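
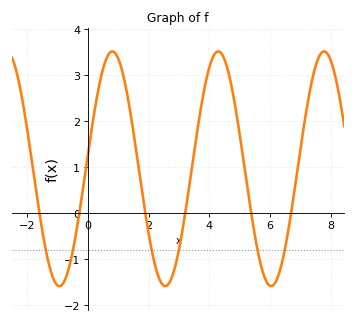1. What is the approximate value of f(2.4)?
-1.5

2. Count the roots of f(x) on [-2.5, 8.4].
6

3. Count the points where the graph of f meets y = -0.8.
6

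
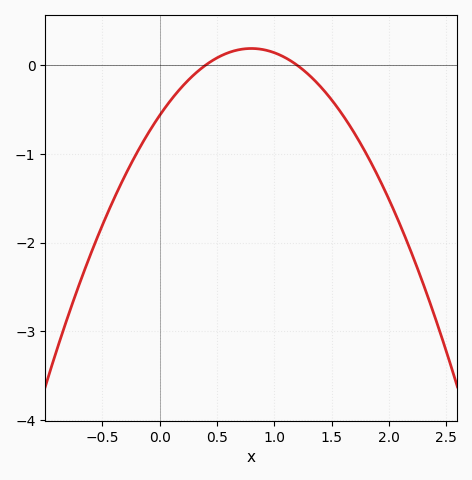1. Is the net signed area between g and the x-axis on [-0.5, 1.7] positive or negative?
negative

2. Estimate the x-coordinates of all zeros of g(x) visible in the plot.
0.4, 1.2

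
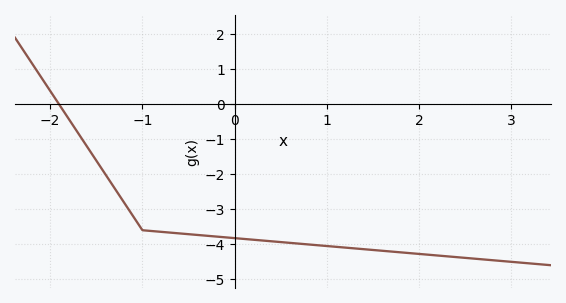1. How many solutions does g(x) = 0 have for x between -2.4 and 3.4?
1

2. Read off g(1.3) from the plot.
-4.1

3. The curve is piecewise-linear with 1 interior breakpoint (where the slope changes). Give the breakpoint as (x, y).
(-1, -3.6)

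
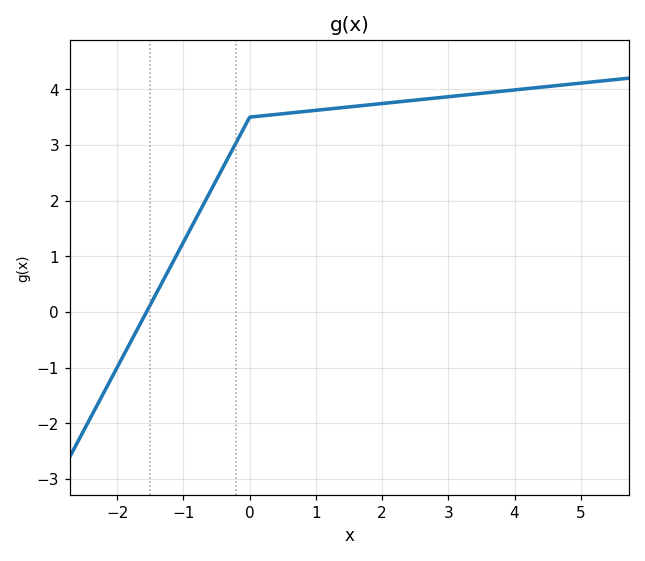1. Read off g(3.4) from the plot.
3.92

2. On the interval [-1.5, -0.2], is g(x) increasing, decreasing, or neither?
increasing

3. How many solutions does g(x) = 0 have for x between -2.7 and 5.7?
1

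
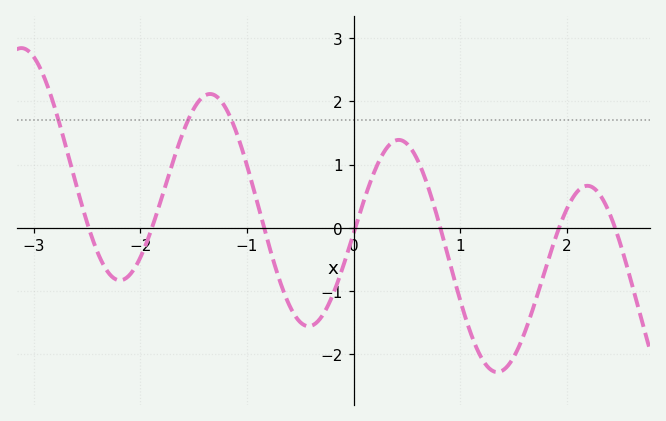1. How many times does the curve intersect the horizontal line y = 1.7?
3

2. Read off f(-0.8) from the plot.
-0.2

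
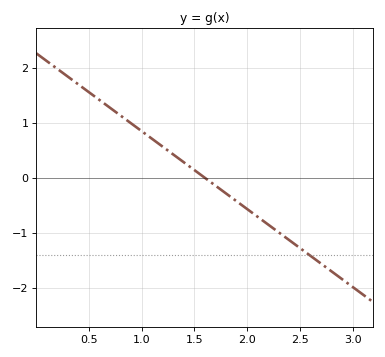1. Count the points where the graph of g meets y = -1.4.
1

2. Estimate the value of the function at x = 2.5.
-1.28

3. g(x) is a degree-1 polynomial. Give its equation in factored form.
y = -1.42(x - 1.6)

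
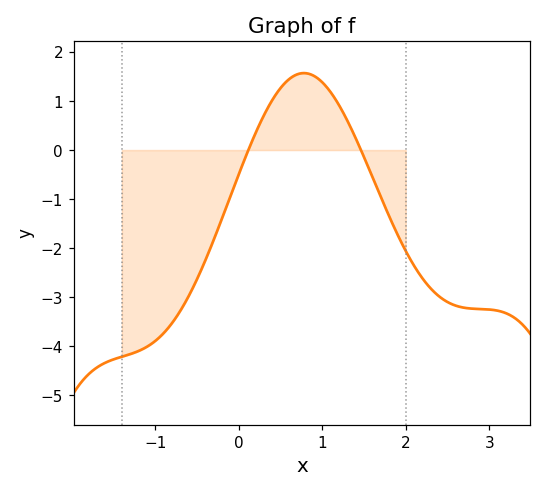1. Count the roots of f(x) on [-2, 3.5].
2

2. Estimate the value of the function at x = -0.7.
-3.28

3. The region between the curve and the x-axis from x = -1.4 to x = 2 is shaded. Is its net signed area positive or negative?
negative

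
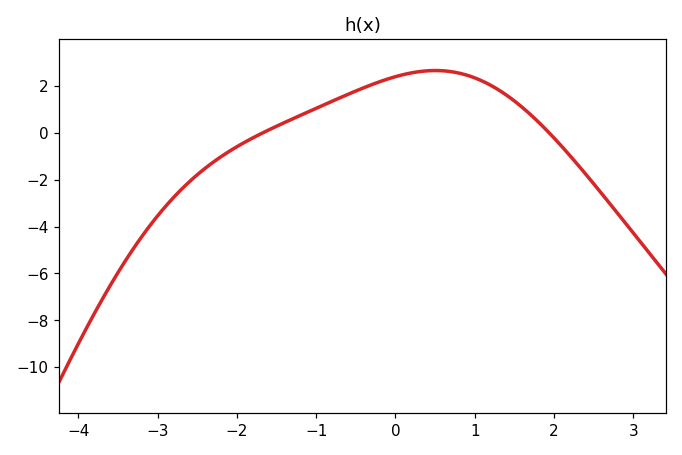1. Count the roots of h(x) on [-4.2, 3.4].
2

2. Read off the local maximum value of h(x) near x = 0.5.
2.66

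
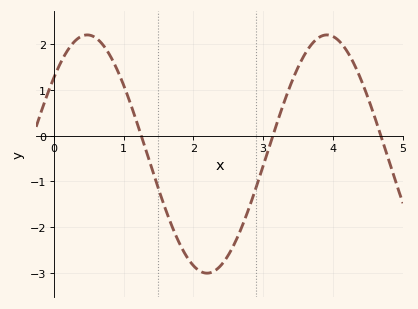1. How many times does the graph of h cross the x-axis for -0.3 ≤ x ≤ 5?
3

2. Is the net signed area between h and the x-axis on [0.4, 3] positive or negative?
negative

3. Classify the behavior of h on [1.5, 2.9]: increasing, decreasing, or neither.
neither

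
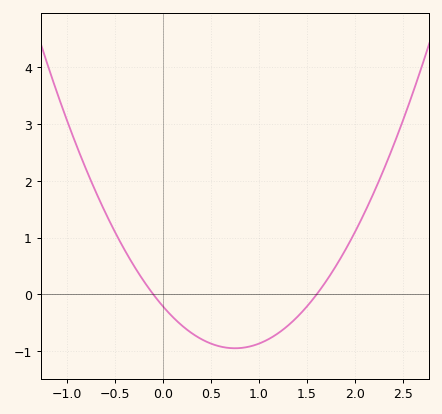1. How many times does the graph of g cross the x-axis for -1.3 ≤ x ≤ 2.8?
2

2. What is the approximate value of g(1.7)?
0.2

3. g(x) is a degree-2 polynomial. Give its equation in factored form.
y = 1.31(x + 0.1)(x - 1.6)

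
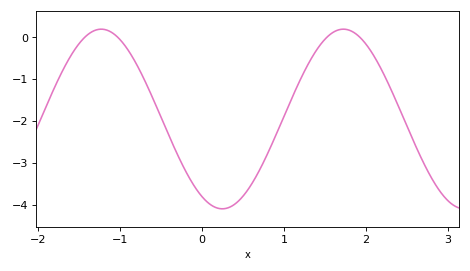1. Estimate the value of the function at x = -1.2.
0.2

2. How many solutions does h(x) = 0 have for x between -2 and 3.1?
4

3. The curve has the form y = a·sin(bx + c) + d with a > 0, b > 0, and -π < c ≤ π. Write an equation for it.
y = 2.14sin(2.1x - 2.1) - 1.96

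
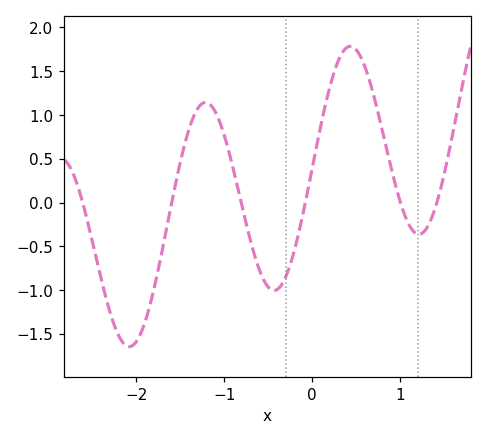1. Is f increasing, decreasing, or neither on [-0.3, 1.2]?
neither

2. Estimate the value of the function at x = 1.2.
-0.35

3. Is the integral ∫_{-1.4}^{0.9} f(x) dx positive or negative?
positive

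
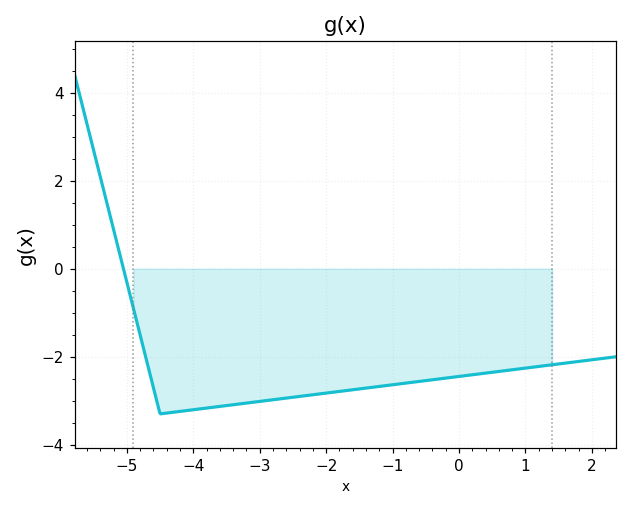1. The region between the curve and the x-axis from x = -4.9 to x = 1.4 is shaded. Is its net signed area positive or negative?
negative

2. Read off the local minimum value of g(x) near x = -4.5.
-3.2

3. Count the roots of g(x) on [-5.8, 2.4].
1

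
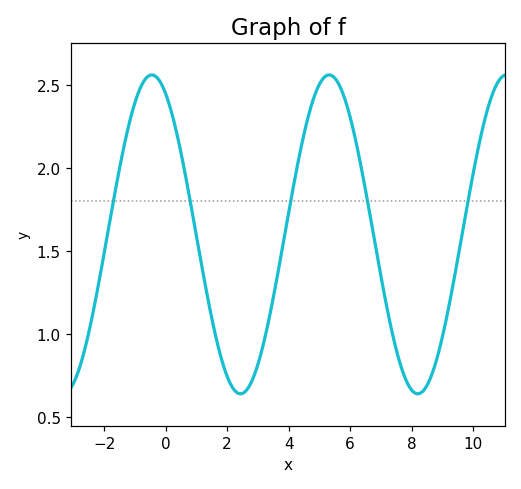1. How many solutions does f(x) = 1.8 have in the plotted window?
5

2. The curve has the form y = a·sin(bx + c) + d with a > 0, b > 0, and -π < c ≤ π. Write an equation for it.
y = 0.96sin(1.09x + 2.06) + 1.6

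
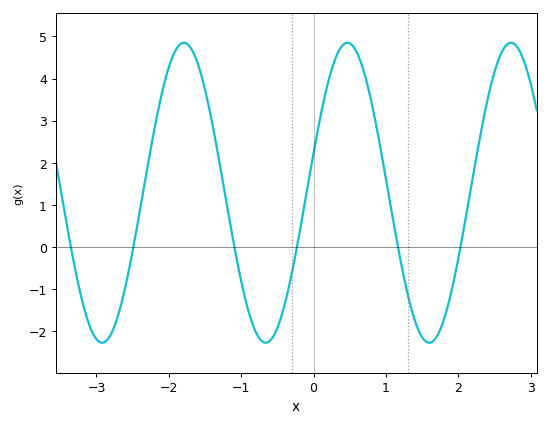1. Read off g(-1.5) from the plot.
3.7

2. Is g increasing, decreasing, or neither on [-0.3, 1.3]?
neither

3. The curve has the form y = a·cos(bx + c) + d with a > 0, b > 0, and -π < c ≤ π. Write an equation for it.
y = 3.56cos(2.8x - 1.3) + 1.29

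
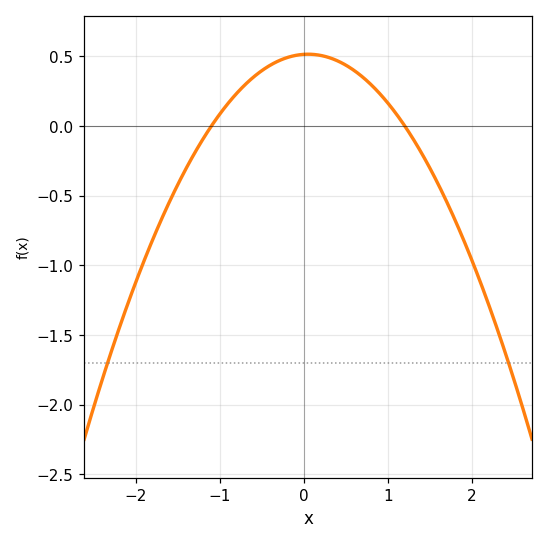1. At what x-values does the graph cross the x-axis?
-1.1, 1.2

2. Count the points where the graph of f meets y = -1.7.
2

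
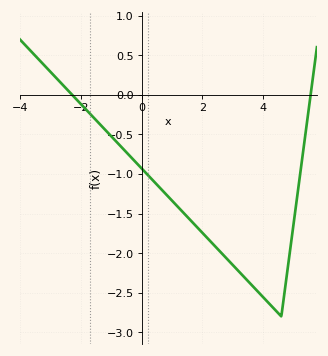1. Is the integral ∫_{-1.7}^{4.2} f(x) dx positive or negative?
negative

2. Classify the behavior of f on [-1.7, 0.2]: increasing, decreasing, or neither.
decreasing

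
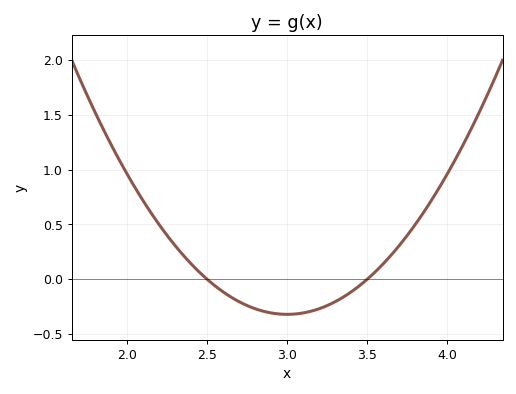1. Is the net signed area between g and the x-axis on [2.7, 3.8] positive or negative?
negative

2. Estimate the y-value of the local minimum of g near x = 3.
-0.3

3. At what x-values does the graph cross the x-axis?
2.5, 3.5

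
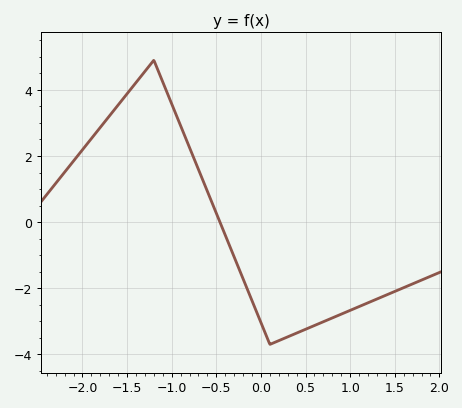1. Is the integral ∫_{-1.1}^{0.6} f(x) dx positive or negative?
negative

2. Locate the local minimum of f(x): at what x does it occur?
0.1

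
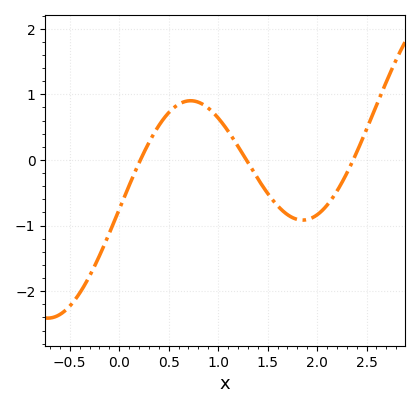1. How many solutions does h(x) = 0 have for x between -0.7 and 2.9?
3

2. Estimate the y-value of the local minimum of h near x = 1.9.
-0.9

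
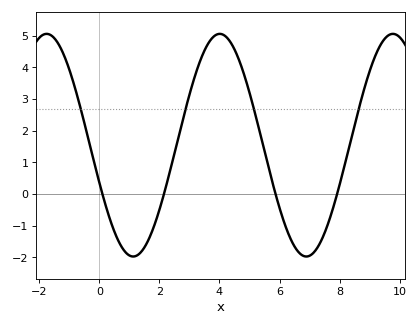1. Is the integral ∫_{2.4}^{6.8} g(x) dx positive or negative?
positive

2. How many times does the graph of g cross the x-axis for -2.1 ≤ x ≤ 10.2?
4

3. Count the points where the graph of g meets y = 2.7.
4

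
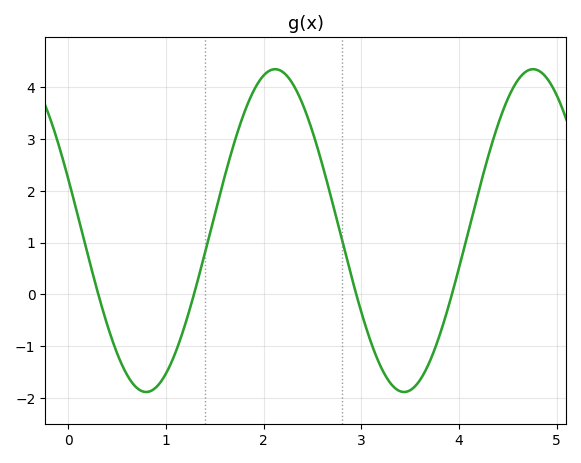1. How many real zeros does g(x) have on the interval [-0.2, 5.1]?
4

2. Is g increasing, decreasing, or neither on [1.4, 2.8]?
neither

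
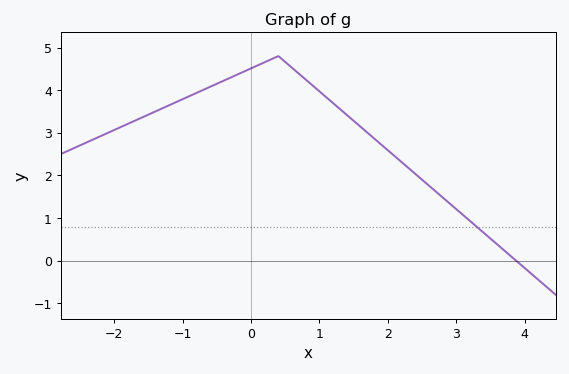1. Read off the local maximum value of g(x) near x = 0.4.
4.8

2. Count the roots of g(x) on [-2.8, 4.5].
1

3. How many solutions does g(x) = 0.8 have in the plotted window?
1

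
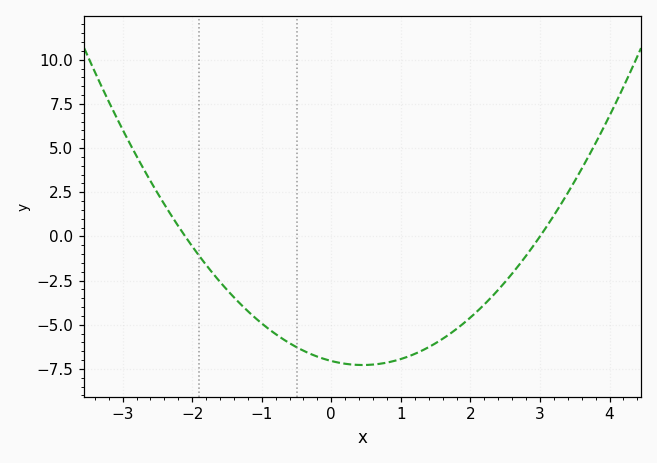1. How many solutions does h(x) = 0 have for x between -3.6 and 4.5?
2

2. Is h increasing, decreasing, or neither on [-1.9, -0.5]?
decreasing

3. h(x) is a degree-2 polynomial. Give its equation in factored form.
y = 1.12(x + 2.1)(x - 3)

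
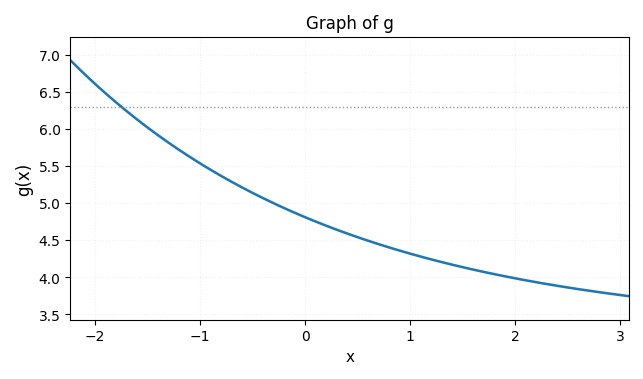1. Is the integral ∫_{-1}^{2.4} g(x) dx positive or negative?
positive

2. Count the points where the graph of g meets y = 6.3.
1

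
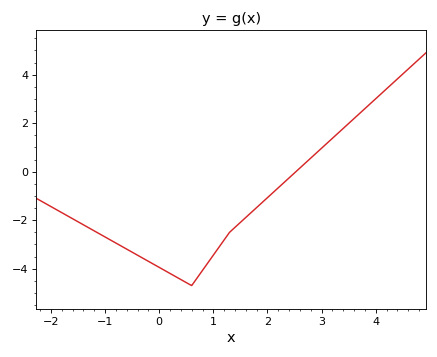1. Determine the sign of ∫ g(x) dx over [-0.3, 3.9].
negative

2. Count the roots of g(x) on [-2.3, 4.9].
1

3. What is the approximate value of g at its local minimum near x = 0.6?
-4.7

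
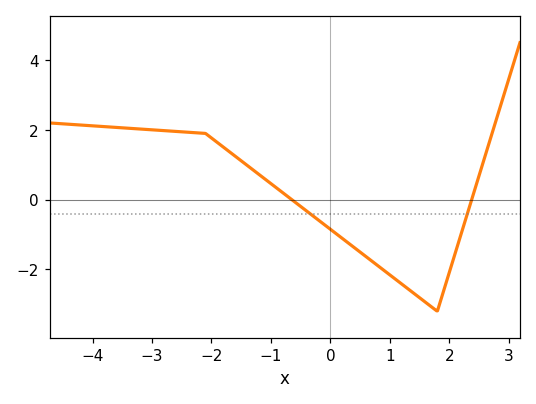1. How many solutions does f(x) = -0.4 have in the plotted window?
2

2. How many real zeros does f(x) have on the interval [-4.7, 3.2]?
2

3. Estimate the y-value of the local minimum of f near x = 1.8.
-3.2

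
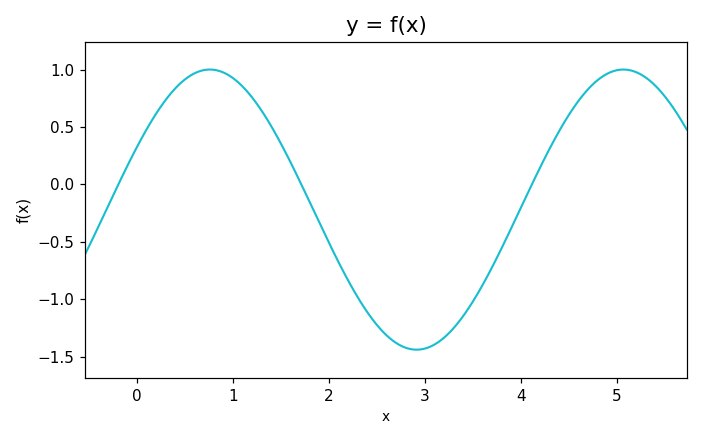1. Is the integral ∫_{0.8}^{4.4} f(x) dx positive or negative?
negative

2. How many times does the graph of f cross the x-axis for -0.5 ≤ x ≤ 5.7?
3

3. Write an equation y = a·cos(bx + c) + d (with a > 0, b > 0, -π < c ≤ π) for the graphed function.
y = 1.22cos(1.5x - 1.1) - 0.22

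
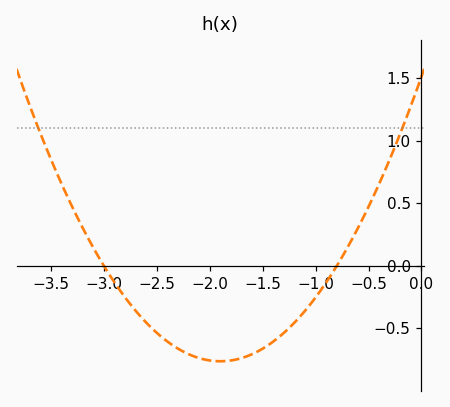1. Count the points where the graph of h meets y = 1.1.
2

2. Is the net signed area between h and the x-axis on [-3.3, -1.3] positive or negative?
negative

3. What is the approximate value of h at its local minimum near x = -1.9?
-0.762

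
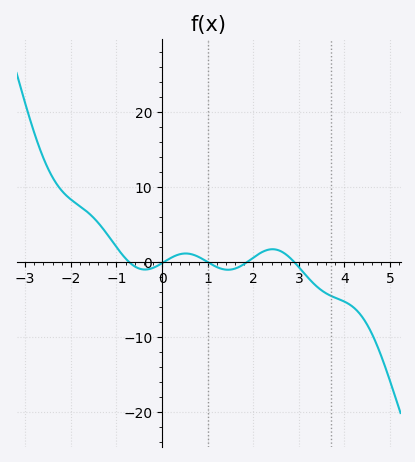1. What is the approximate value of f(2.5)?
1.64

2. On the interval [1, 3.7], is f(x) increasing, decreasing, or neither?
neither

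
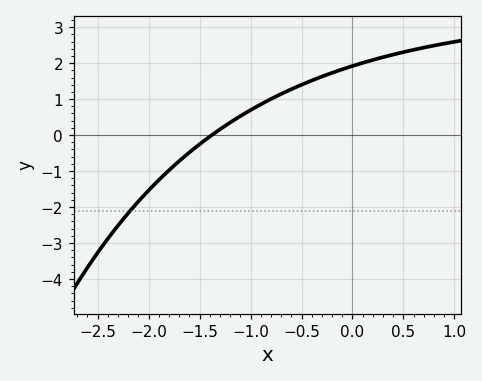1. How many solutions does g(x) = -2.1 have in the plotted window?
1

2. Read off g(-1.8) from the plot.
-1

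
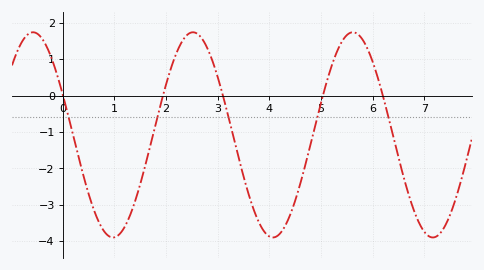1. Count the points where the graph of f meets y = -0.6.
5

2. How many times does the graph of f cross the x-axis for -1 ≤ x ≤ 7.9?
5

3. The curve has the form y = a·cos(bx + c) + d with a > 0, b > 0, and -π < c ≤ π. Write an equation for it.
y = 2.82cos(2.03x + 1.16) - 1.08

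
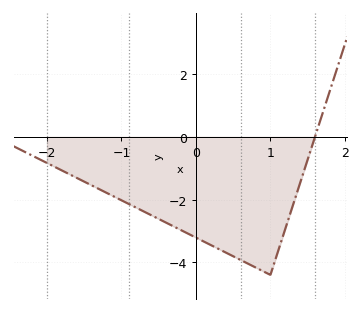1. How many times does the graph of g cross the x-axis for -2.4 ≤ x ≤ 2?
1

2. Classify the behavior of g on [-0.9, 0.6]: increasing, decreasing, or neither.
decreasing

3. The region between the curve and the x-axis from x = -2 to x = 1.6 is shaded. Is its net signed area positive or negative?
negative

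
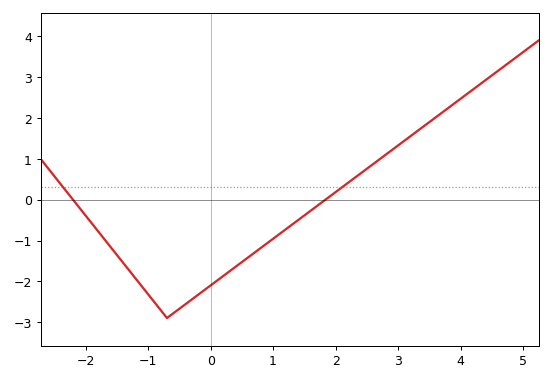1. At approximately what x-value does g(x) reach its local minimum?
-0.701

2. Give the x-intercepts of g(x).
-2.2, 1.84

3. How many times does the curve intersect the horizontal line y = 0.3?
2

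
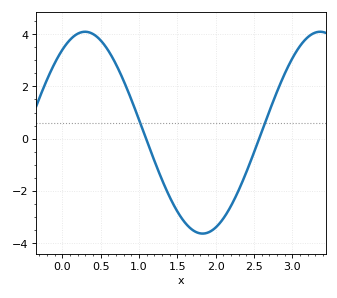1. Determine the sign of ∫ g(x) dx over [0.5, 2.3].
negative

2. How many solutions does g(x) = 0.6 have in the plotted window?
2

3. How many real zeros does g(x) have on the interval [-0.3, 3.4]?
2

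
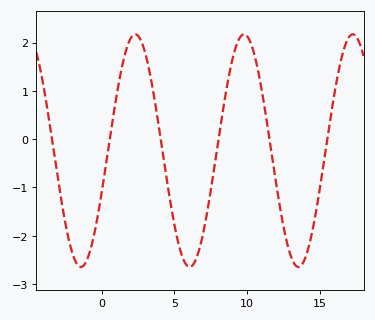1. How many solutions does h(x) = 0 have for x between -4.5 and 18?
6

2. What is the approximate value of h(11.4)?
0.3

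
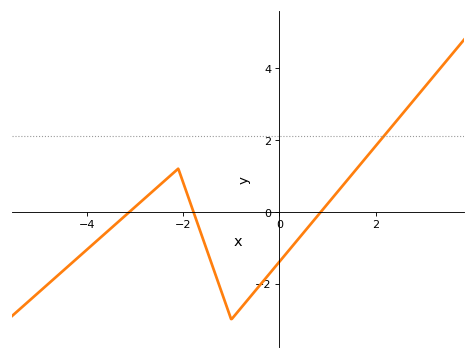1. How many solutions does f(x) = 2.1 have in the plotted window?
1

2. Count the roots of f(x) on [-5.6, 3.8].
3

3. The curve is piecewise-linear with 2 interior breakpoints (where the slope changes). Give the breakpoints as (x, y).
(-2.1, 1.2); (-1, -3)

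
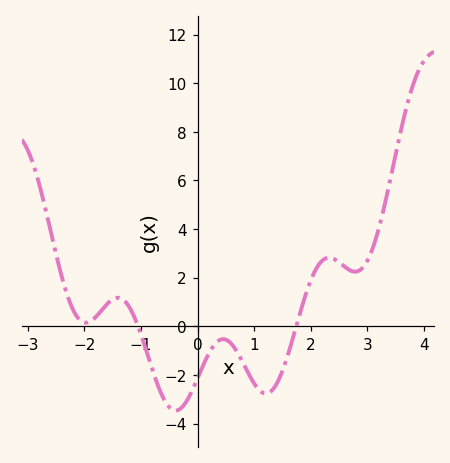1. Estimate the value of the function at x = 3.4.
6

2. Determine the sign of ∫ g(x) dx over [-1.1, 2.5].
negative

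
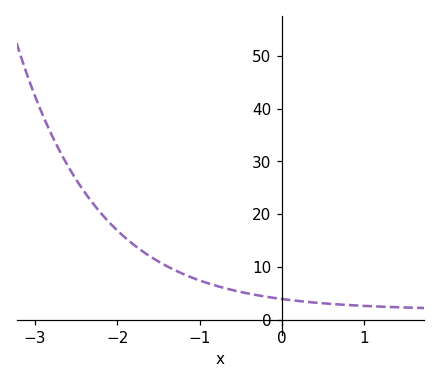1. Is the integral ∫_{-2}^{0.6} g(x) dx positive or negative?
positive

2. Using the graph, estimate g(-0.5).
5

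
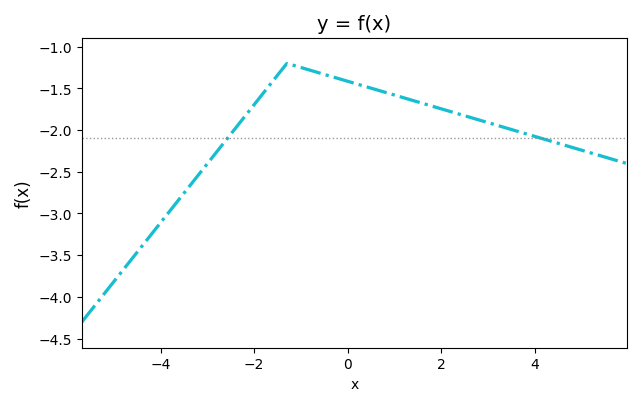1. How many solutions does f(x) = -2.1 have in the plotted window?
2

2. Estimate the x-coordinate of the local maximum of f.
-1.3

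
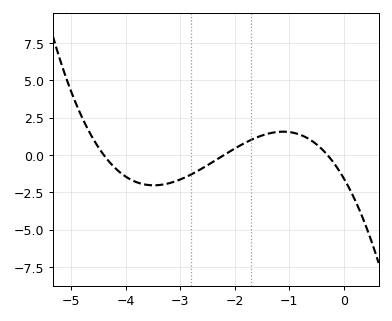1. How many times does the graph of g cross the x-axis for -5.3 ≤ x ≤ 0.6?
3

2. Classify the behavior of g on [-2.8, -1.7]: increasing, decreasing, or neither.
increasing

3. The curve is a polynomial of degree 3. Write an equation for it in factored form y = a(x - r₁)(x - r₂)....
y = -0.54(x + 4.4)(x + 2.2)(x + 0.3)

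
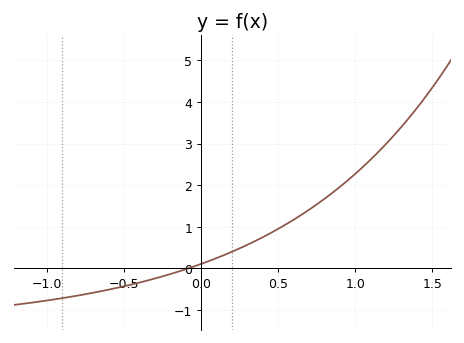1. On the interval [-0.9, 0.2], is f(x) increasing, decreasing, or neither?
increasing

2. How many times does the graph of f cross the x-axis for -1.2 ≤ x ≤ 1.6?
1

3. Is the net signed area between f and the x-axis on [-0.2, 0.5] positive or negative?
positive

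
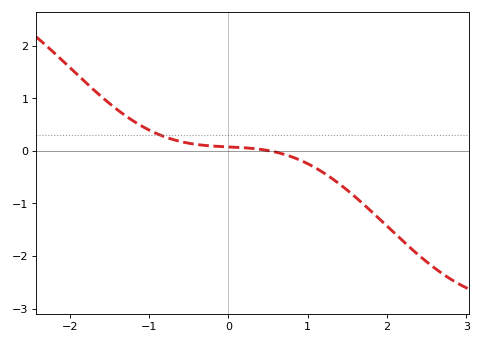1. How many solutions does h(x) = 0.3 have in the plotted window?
1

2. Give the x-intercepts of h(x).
0.52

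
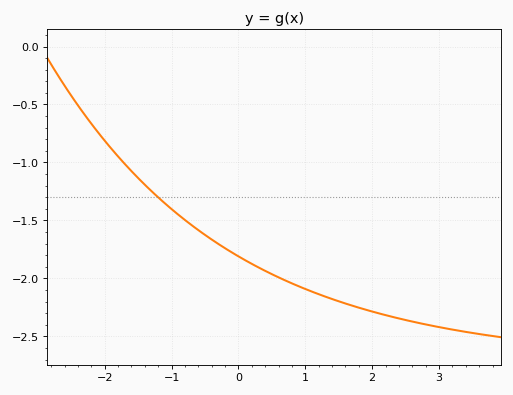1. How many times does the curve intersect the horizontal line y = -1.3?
1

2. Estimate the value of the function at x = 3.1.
-2.43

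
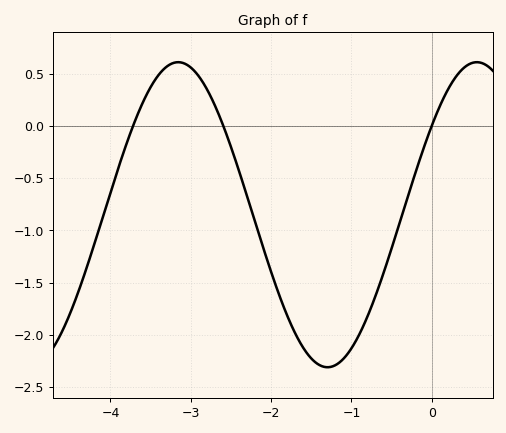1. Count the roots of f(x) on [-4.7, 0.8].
3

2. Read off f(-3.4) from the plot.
0.5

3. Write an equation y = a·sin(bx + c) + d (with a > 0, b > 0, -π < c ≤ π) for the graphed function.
y = 1.46sin(1.7x + 0.62) - 0.85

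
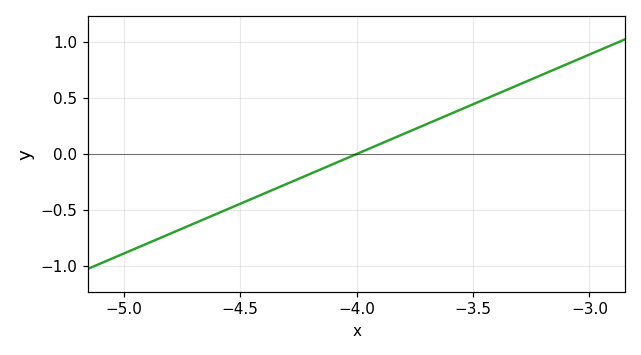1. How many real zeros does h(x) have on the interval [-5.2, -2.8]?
1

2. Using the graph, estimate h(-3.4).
0.534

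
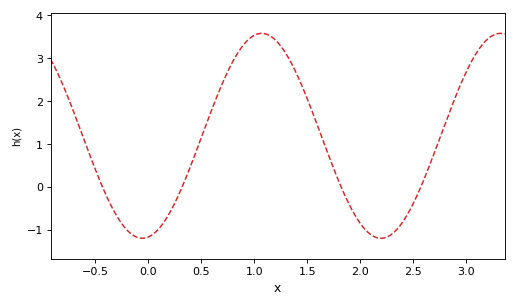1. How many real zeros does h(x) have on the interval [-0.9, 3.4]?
4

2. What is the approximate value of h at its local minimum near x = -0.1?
-1.2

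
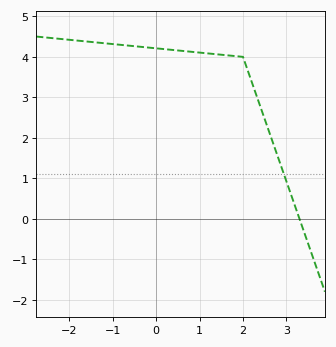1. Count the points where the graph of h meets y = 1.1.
1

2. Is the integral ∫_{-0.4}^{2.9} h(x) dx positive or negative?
positive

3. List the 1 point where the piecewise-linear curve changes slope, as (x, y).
(2, 4)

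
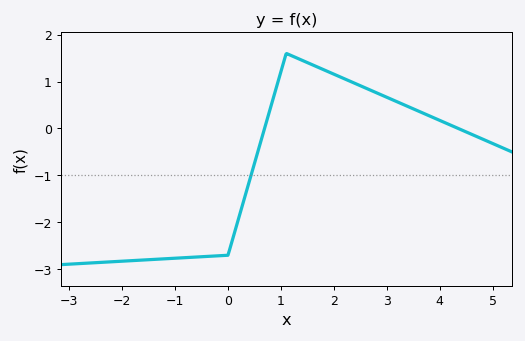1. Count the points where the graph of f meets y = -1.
1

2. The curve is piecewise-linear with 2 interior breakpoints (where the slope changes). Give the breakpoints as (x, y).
(0, -2.7); (1.1, 1.6)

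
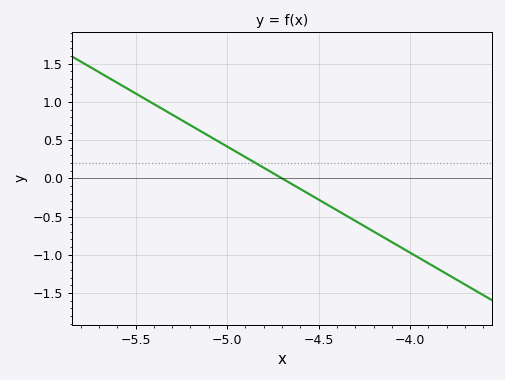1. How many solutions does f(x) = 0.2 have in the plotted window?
1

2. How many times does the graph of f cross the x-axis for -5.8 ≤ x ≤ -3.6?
1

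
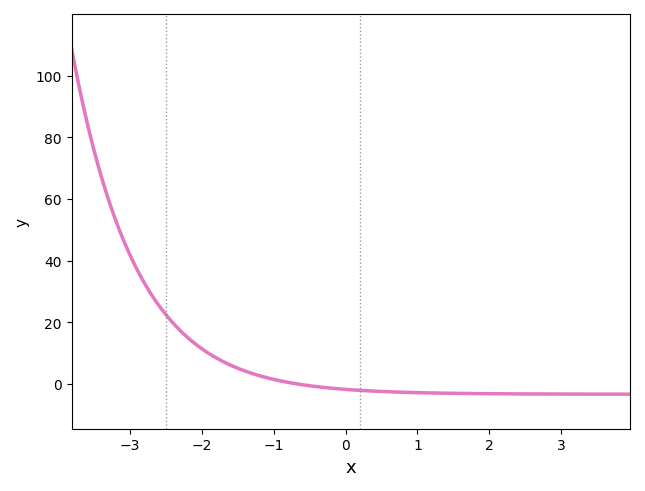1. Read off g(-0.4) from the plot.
0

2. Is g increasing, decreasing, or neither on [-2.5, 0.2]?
decreasing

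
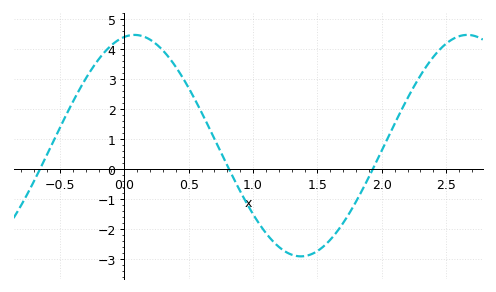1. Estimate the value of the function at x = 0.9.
-0.7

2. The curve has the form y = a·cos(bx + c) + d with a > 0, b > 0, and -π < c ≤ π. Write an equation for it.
y = 3.69cos(2.4x - 0.19) + 0.79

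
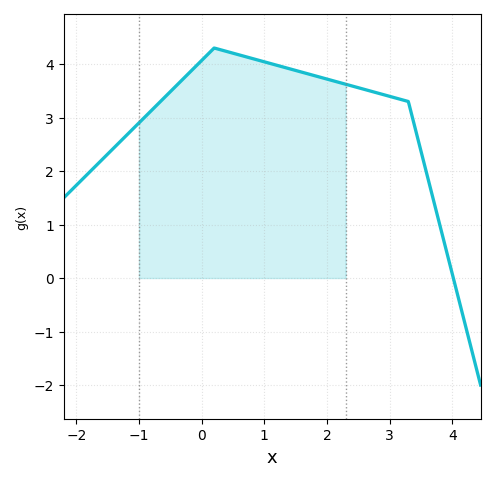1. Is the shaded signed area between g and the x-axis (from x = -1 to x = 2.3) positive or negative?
positive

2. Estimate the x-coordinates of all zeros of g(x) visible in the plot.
4.02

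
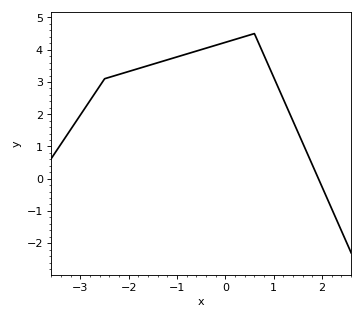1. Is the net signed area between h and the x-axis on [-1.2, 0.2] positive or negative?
positive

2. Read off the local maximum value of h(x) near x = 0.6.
4.5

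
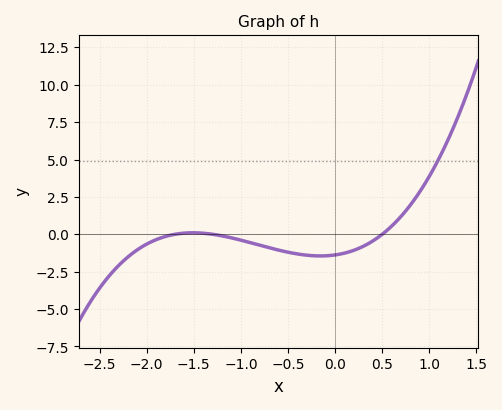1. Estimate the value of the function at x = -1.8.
-0.2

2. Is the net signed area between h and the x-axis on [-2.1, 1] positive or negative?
negative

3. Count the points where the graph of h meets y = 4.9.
1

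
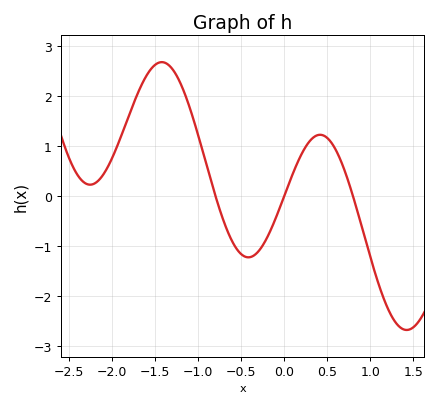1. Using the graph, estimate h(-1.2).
2.2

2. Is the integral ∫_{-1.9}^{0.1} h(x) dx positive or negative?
positive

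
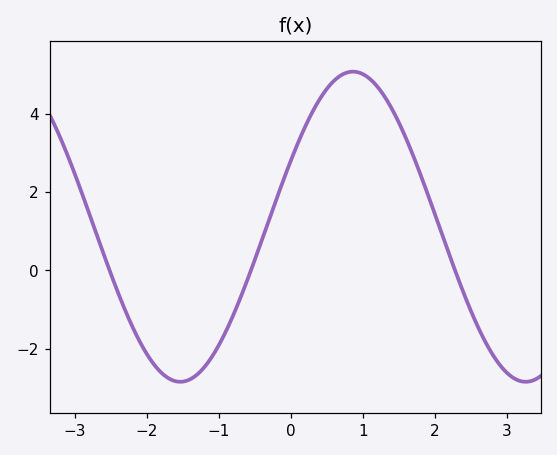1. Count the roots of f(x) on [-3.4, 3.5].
3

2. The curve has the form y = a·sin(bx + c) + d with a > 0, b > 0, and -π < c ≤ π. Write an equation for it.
y = 3.97sin(1.31x + 0.442) + 1.12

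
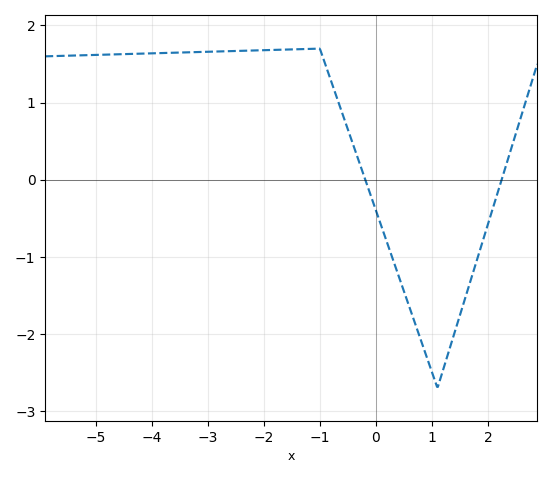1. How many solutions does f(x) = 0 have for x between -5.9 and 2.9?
2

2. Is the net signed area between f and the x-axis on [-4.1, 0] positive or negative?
positive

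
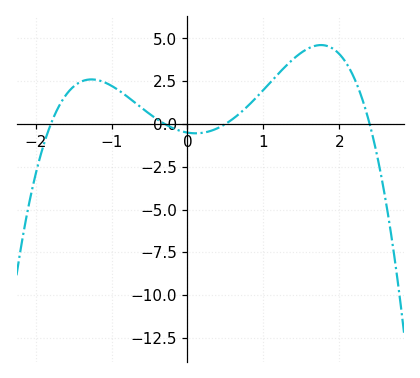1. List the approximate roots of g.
-1.8, -0.3, 0.5, 2.4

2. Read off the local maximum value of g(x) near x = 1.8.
4.6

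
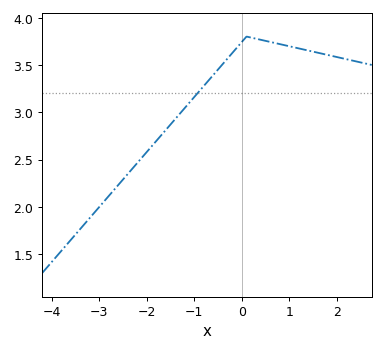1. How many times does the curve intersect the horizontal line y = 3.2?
1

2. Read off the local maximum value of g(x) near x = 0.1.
3.8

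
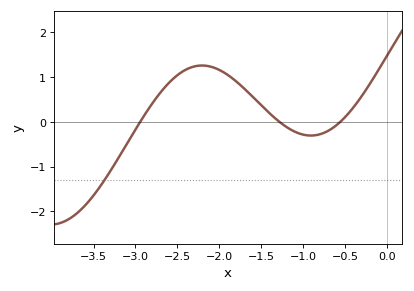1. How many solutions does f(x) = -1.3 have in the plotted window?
1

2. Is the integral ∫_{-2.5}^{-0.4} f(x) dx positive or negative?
positive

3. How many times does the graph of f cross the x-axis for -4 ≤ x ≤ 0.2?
3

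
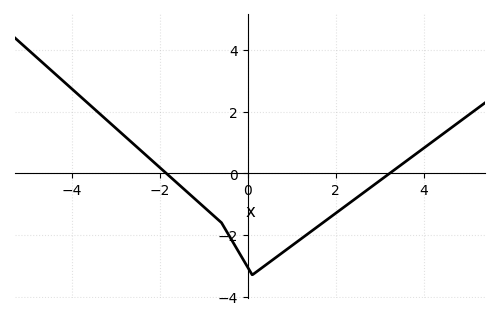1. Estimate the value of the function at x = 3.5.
0.293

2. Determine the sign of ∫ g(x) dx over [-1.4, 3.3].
negative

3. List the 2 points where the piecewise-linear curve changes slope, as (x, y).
(-0.6, -1.6); (0.1, -3.3)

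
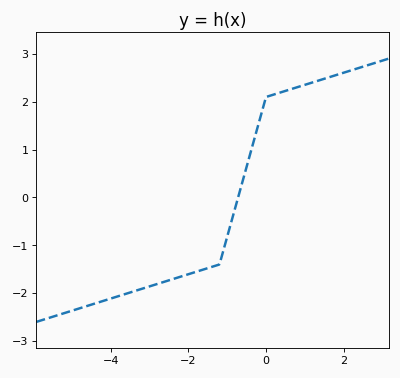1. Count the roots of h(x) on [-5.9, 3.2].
1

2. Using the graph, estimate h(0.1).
2.13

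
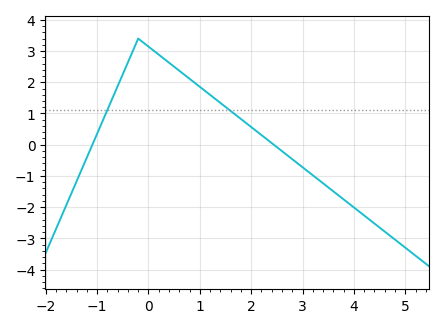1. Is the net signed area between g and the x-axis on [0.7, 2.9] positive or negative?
positive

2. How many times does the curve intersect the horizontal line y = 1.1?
2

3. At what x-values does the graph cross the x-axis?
-1.1, 2.4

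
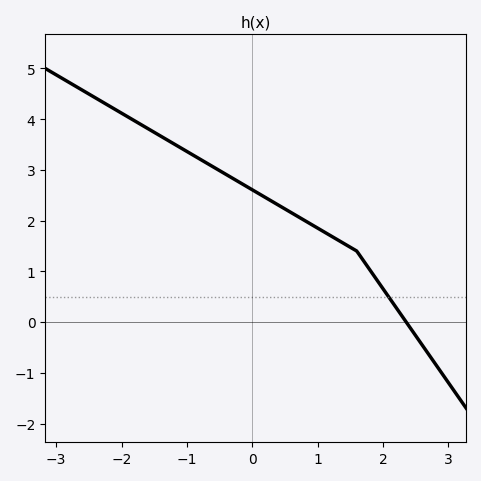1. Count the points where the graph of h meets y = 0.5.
1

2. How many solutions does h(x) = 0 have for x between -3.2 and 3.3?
1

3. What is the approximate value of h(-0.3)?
2.83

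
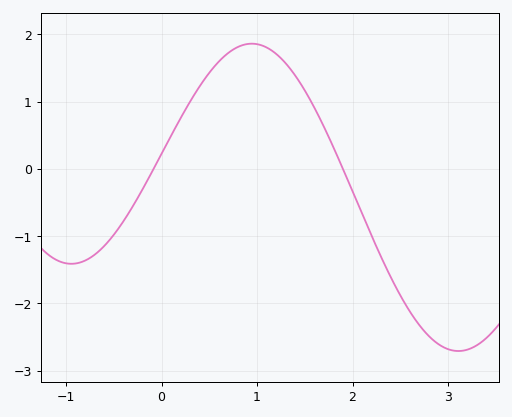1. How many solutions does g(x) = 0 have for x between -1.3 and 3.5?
2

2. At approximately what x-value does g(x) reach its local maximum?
0.9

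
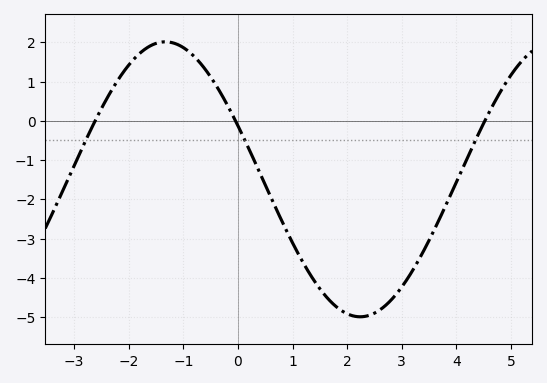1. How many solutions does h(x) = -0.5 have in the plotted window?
3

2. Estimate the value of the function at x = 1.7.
-4.6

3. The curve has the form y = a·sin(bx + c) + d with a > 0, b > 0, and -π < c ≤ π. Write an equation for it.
y = 3.5sin(0.88x + 2.74) - 1.49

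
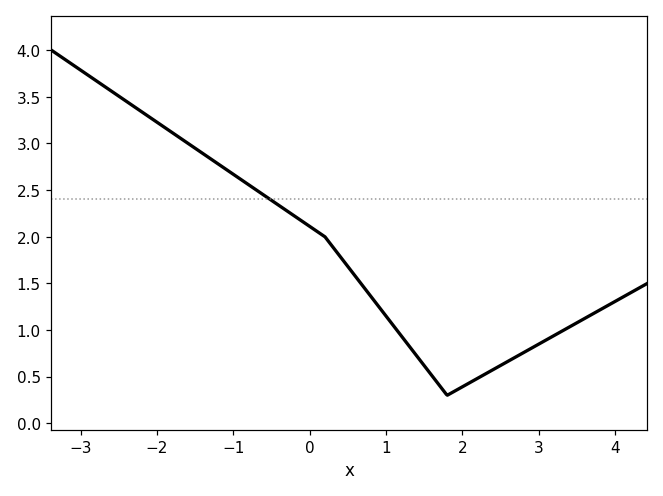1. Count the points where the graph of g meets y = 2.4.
1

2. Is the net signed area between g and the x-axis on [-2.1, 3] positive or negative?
positive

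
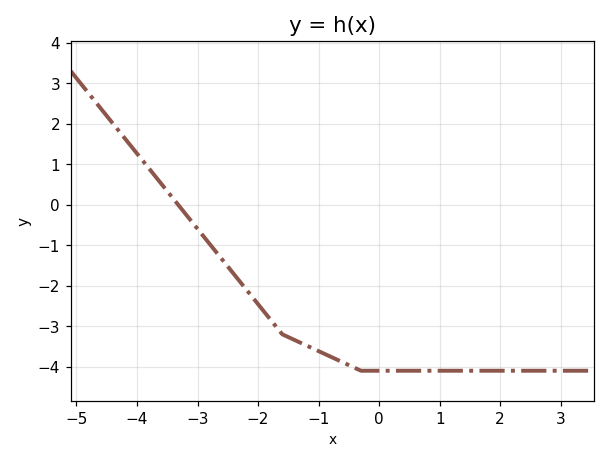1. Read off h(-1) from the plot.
-3.62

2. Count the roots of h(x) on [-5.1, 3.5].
1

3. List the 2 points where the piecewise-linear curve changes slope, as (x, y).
(-1.6, -3.2); (-0.3, -4.1)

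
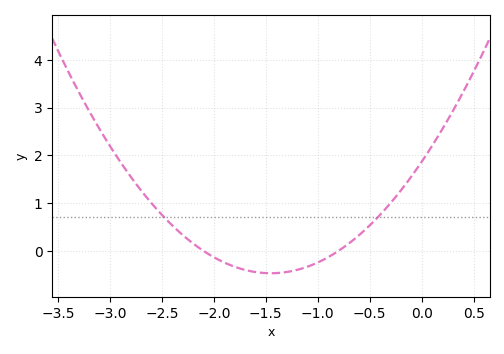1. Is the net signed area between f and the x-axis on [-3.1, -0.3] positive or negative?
positive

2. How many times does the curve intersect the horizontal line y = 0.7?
2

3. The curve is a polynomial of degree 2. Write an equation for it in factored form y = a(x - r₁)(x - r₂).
y = 1.11(x + 2.1)(x + 0.8)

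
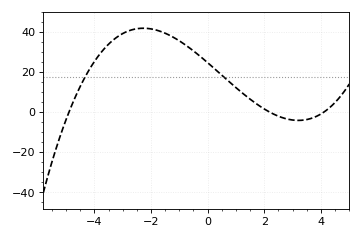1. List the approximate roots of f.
-4.9, 2.2, 4.1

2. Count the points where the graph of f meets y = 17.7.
2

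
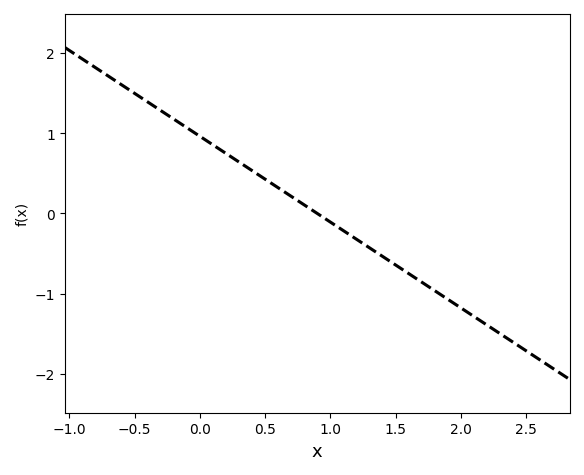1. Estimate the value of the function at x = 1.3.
-0.4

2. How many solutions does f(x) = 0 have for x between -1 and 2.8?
1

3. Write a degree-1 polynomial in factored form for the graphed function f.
y = -1.07(x - 0.9)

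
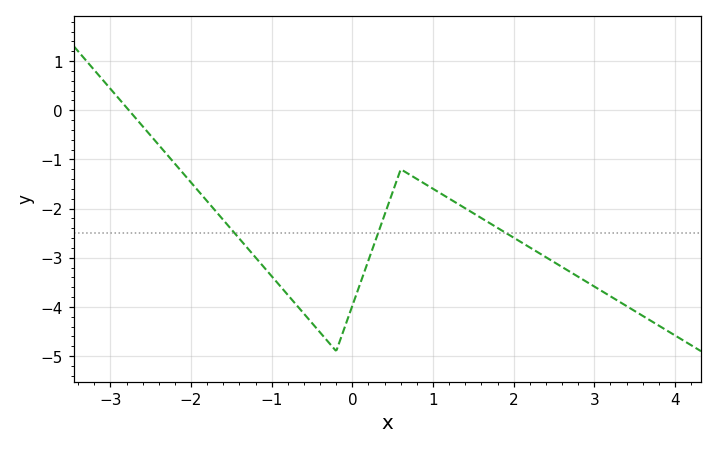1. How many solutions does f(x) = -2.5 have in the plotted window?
3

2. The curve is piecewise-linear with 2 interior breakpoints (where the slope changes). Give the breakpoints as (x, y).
(-0.2, -4.9); (0.6, -1.2)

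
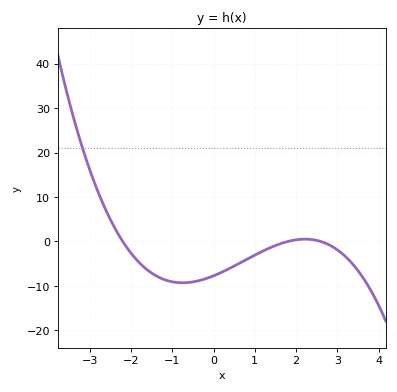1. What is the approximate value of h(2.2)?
0.528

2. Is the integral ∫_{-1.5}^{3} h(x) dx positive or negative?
negative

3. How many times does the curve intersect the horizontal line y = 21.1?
1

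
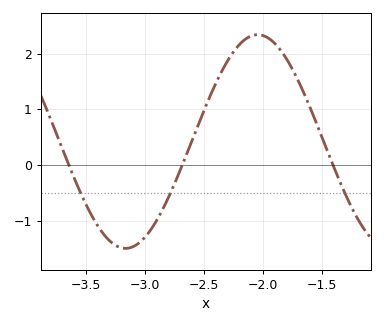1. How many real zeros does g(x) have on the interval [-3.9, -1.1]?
3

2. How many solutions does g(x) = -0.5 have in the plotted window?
3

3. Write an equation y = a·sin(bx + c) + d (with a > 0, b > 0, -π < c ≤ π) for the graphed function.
y = 1.92sin(2.8x + 1.01) + 0.42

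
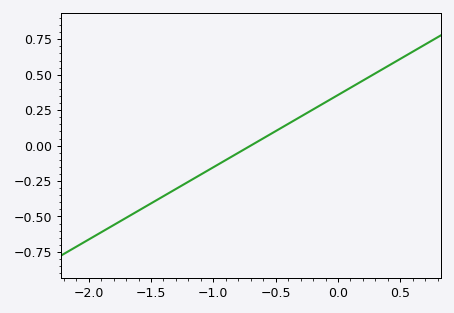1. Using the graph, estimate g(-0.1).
0.3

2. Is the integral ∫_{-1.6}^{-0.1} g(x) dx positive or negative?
negative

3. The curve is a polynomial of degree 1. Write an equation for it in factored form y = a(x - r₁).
y = 0.51(x + 0.7)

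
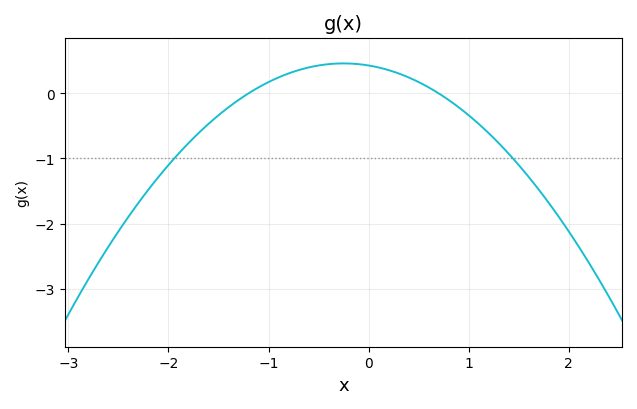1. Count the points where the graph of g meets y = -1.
2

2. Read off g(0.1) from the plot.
0.398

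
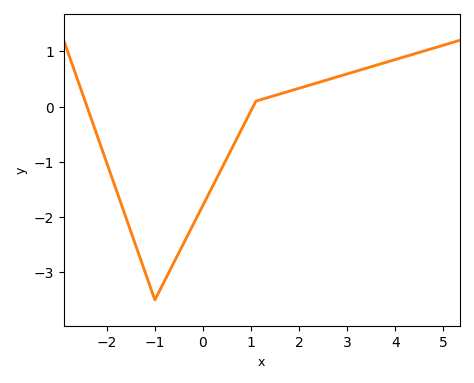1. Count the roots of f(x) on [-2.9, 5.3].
2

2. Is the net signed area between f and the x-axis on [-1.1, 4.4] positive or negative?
negative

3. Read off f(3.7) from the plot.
0.8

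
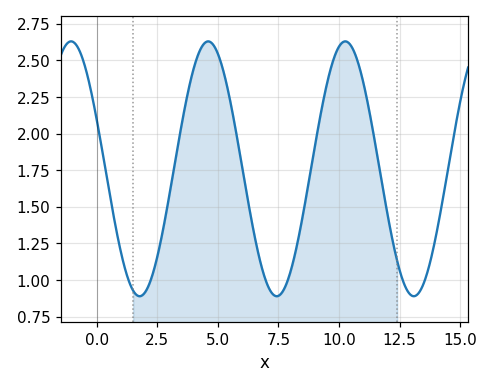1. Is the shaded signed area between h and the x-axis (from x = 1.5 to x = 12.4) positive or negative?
positive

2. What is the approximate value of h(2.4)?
1.1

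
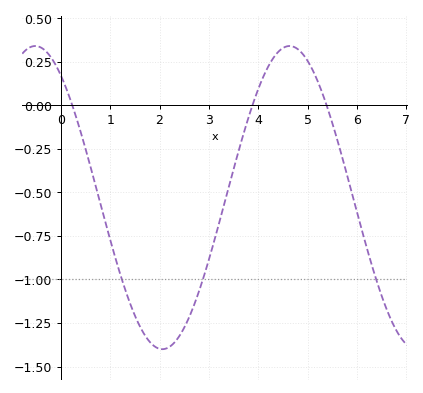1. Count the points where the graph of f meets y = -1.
3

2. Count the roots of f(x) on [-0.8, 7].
3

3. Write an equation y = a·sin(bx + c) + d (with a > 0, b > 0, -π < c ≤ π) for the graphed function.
y = 0.87sin(1.2x + 2.2) - 0.53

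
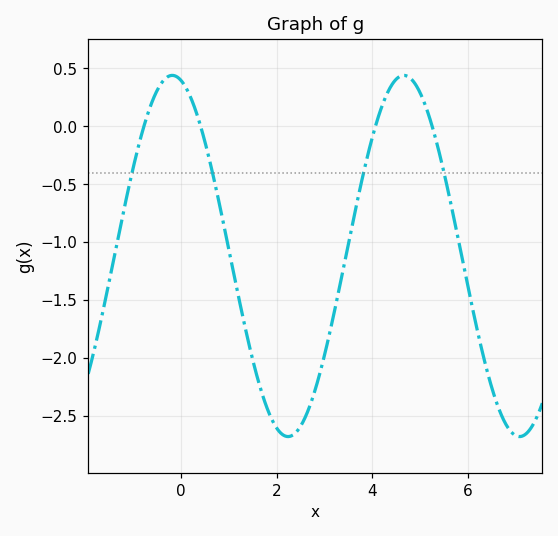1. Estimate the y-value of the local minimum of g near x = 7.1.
-2.68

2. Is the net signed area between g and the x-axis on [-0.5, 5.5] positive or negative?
negative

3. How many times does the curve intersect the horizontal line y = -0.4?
4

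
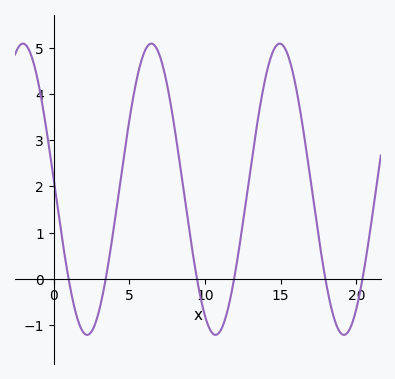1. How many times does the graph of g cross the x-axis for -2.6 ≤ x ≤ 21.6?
6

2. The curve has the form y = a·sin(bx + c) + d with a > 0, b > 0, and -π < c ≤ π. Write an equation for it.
y = 3.16sin(0.74x + 3.1) + 1.94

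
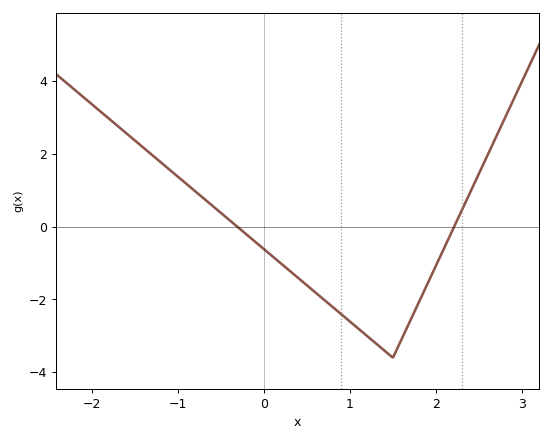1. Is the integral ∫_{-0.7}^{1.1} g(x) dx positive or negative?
negative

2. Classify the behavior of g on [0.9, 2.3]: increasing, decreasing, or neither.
neither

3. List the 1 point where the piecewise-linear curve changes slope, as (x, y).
(1.5, -3.6)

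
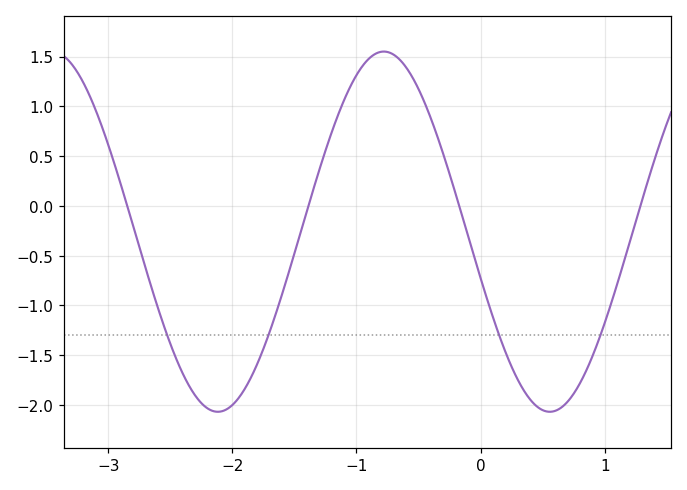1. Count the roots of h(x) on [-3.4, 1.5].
4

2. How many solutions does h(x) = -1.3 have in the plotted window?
4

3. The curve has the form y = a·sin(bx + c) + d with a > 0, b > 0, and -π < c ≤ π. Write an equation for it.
y = 1.81sin(2.4x - 2.9) - 0.26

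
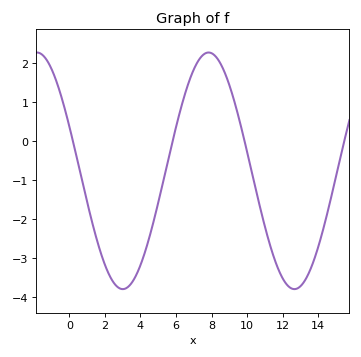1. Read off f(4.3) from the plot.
-2.77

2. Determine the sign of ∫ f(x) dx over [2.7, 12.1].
negative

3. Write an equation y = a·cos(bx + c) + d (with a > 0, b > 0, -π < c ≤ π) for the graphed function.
y = 3.03cos(0.65x + 1.19) - 0.76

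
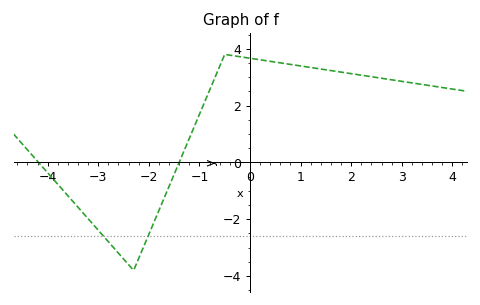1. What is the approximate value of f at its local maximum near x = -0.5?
3.8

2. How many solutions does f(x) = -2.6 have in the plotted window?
2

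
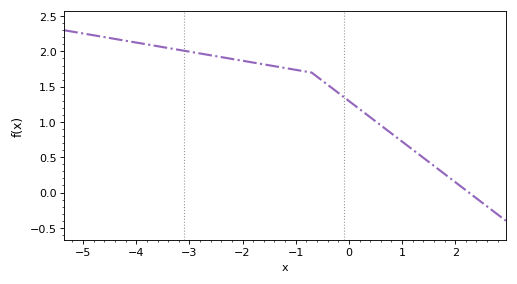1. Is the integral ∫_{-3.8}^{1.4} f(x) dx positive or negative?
positive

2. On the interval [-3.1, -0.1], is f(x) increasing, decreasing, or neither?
decreasing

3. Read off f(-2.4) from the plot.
1.92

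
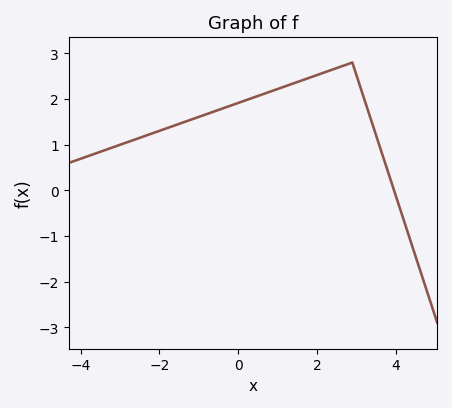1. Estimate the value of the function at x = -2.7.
1.09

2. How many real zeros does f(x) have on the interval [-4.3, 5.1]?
1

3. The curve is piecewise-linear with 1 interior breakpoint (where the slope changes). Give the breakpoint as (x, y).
(2.9, 2.8)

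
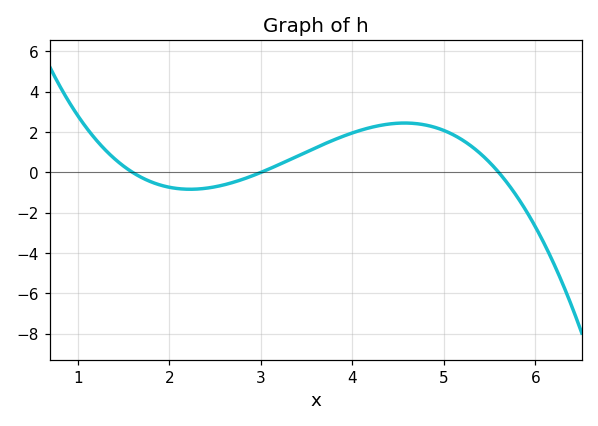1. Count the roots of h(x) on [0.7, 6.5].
3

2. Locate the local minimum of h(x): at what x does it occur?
2.23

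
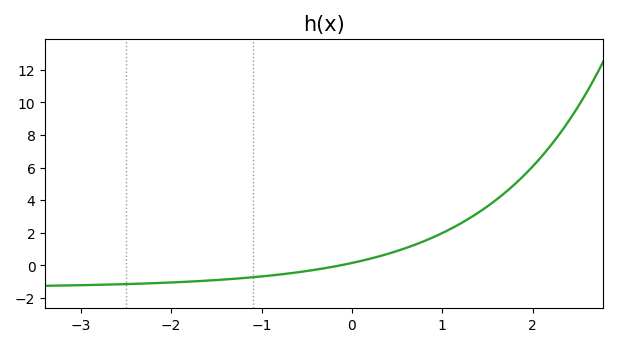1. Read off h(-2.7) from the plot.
-1.2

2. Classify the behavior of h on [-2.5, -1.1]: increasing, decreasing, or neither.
increasing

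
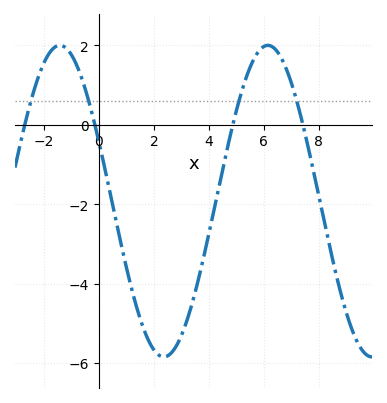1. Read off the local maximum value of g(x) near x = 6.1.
2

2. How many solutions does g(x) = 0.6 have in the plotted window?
4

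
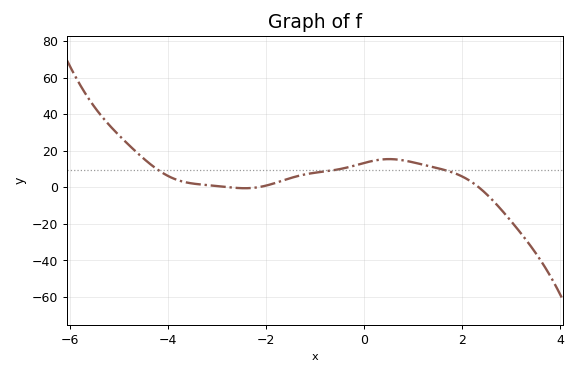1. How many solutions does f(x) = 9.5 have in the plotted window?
3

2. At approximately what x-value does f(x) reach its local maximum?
0.515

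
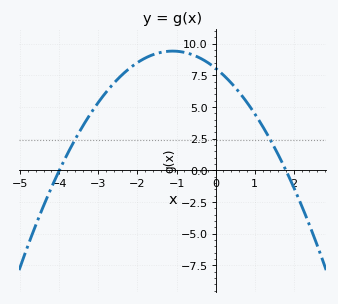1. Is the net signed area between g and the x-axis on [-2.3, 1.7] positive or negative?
positive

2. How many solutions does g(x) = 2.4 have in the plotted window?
2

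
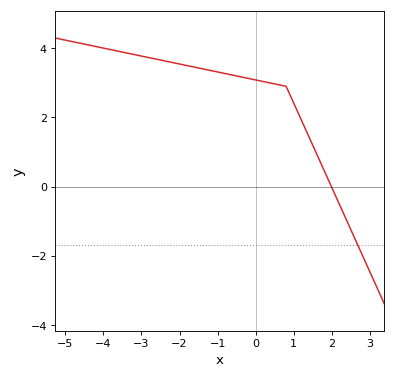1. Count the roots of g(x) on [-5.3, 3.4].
1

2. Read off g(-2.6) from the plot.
3.68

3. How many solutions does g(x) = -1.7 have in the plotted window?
1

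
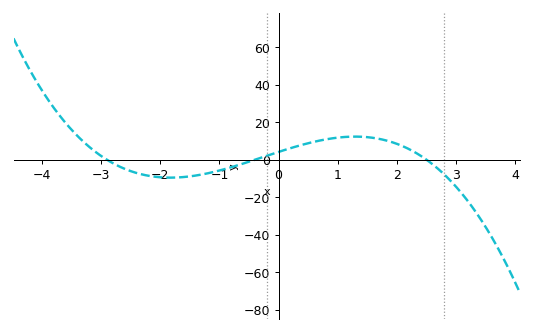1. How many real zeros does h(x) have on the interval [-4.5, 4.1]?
3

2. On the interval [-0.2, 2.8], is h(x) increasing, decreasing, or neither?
neither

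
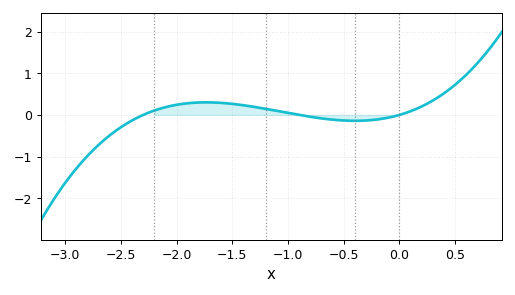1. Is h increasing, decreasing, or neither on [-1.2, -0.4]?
decreasing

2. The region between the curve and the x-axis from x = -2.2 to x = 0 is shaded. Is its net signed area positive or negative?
positive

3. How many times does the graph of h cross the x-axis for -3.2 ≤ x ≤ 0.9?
3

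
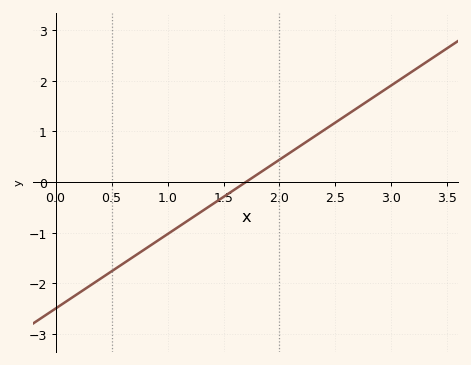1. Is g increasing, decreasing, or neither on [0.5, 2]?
increasing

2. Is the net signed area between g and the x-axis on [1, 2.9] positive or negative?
positive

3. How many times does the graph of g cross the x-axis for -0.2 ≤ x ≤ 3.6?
1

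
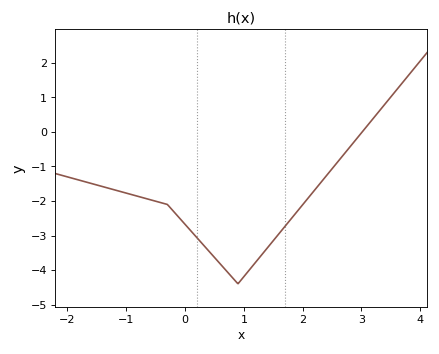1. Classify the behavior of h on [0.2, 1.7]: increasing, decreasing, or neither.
neither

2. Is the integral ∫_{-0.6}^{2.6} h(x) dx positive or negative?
negative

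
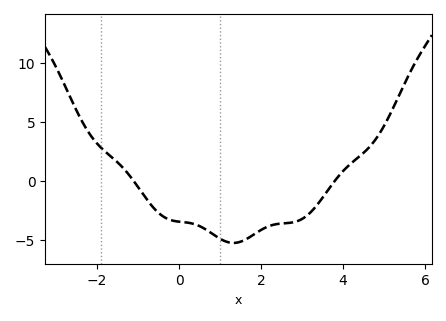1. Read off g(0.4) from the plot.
-3.7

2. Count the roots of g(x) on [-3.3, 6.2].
2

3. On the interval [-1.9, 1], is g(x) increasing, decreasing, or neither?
decreasing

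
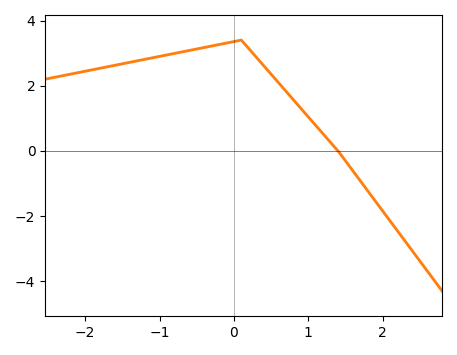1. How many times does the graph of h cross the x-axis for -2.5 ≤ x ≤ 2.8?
1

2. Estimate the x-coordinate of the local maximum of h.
0.099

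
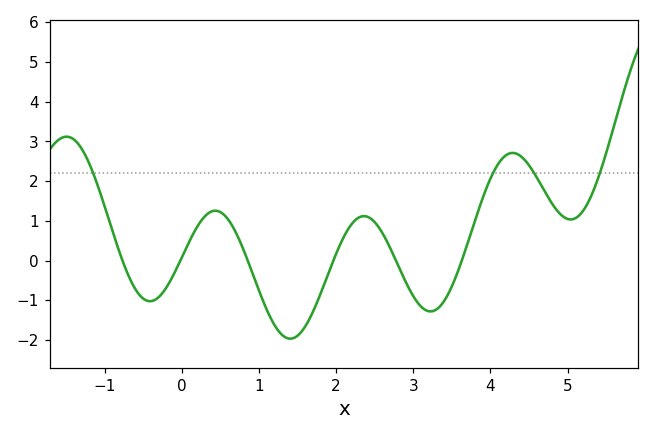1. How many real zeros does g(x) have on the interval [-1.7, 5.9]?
6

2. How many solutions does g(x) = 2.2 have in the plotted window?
4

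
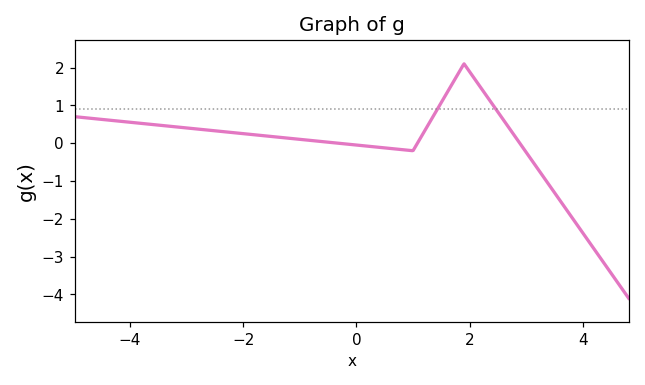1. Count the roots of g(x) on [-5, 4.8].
3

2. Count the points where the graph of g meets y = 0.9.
2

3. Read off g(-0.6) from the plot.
0.041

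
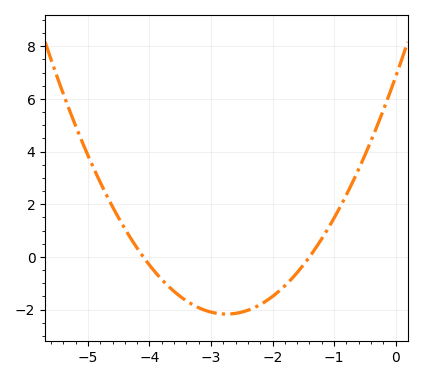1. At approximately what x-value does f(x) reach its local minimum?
-2.75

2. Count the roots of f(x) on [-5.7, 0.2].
2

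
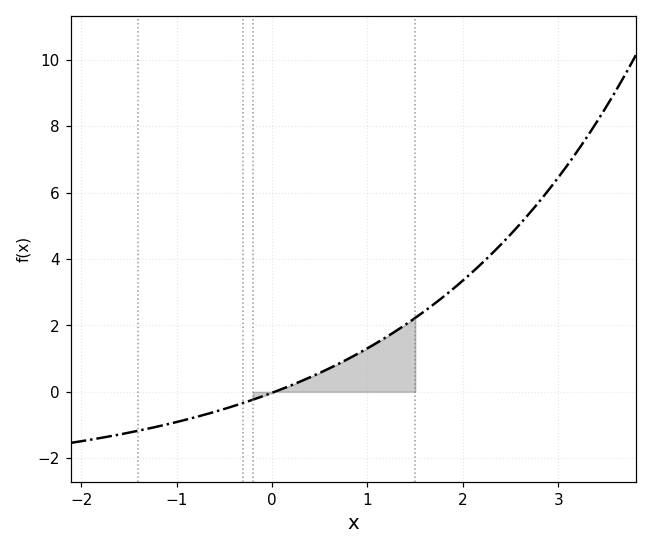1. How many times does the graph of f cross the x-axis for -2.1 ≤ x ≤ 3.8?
1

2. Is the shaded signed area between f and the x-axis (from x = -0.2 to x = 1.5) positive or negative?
positive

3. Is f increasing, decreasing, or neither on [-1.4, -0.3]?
increasing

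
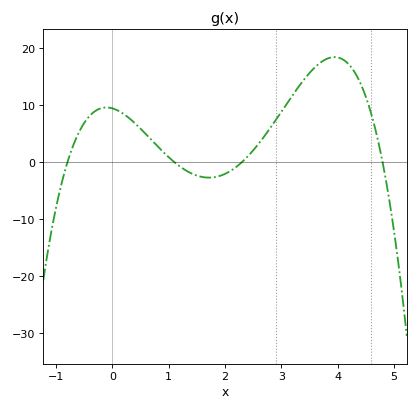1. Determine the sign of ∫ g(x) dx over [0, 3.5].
positive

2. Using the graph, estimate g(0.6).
4.85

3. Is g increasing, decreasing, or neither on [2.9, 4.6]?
neither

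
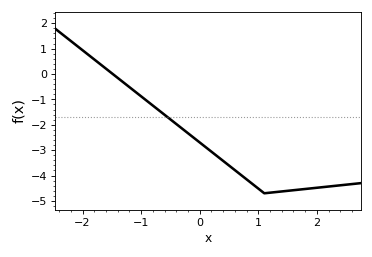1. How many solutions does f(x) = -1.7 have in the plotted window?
1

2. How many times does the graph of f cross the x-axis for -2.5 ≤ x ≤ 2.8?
1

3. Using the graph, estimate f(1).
-4.52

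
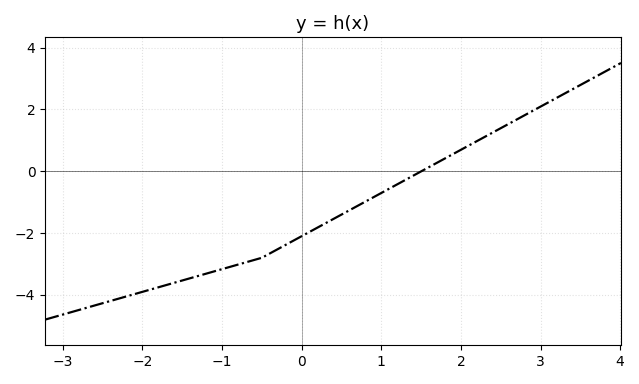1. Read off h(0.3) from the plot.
-1.6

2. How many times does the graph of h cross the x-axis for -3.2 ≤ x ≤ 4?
1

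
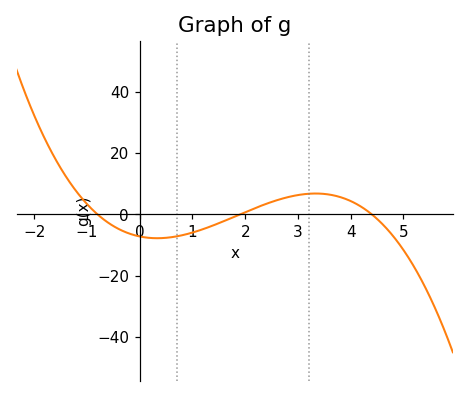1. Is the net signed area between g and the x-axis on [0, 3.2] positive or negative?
negative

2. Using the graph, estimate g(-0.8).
0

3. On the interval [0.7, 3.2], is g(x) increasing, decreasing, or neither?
increasing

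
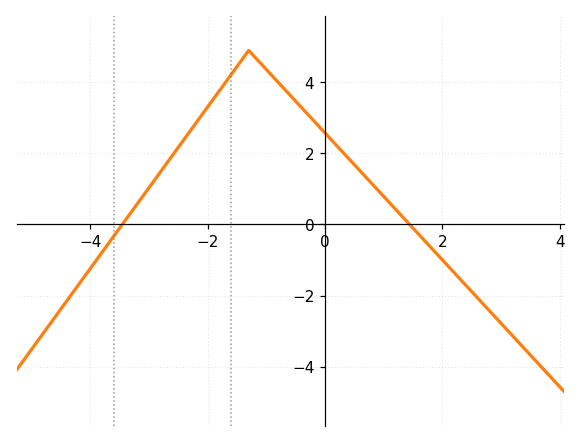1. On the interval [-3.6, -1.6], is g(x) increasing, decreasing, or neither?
increasing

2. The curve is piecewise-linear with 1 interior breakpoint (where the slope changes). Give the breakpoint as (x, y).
(-1.3, 4.9)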